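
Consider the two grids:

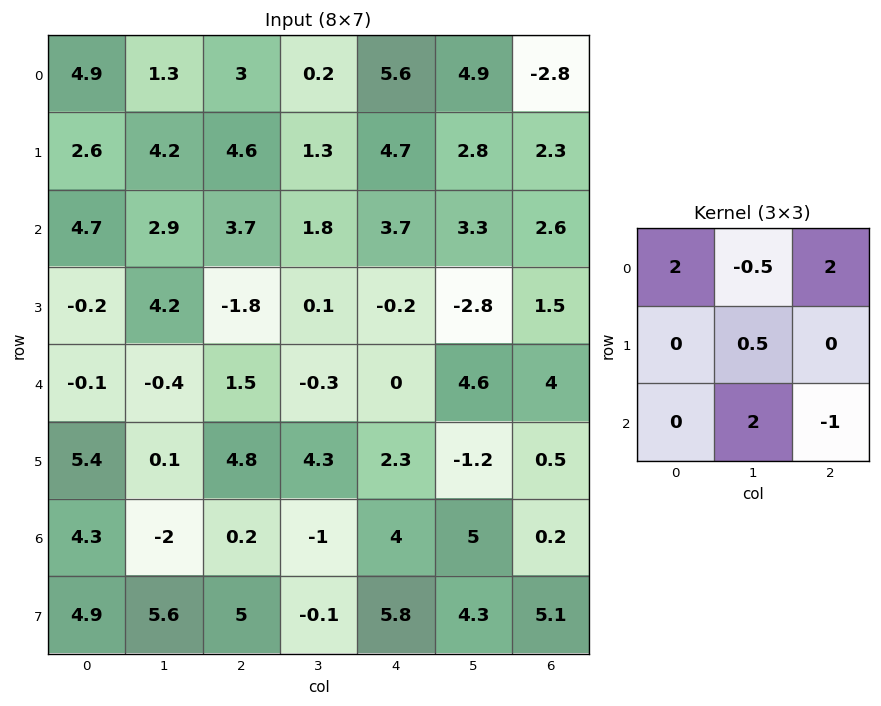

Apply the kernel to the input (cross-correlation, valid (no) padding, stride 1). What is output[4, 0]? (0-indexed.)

The receptive field on the input at this output position is [-0.1 -0.4 1.5 / 5.4 0.1 4.8 / 4.3 -2 0.2]. Elementwise product with the kernel and sum: -0.1·2 + -0.4·-0.5 + 1.5·2 + 0.1·0.5 + -2·2 + 0.2·-1.

-1.15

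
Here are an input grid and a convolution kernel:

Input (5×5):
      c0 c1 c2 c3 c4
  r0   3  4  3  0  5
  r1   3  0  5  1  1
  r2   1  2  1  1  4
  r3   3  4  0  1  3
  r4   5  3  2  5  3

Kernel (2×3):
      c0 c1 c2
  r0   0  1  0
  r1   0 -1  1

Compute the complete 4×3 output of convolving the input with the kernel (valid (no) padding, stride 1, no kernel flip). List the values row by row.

9 -1 0
-1 5 4
-2 2 3
3 3 -1

Output[0,0]: The receptive field on the input at this output position is [3 4 3 / 3 0 5]. Elementwise product with the kernel and sum: 4·1 + 0·-1 + 5·1.
Output[0,1]: The receptive field on the input at this output position is [4 3 0 / 0 5 1]. Elementwise product with the kernel and sum: 3·1 + 5·-1 + 1·1.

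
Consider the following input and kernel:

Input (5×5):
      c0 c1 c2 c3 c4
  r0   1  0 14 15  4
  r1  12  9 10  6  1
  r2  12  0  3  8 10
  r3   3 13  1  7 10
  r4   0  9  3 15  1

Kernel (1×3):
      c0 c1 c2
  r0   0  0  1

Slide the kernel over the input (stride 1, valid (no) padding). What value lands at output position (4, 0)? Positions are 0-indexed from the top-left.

The receptive field on the input at this output position is [0 9 3]. Elementwise product with the kernel and sum: 3·1.

3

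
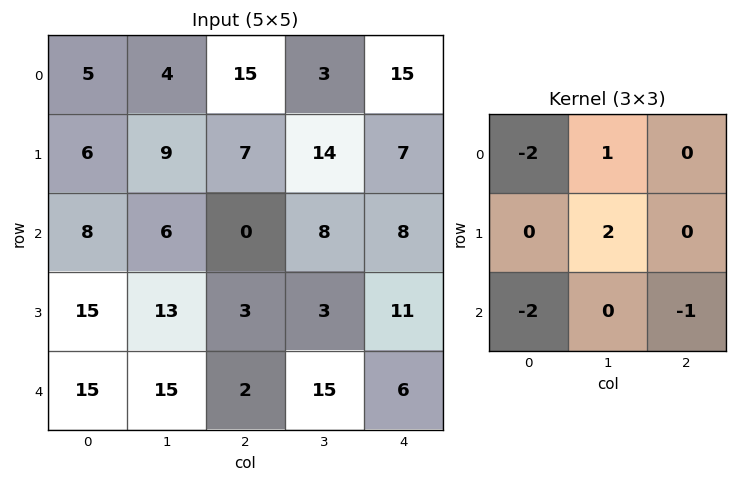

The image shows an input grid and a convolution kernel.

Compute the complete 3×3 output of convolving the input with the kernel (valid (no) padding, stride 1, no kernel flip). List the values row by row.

-4 1 -7
-24 -40 -1
-16 -51 4

Output[0,0]: The receptive field on the input at this output position is [5 4 15 / 6 9 7 / 8 6 0]. Elementwise product with the kernel and sum: 5·-2 + 4·1 + 9·2 + 8·-2 + 0·-1.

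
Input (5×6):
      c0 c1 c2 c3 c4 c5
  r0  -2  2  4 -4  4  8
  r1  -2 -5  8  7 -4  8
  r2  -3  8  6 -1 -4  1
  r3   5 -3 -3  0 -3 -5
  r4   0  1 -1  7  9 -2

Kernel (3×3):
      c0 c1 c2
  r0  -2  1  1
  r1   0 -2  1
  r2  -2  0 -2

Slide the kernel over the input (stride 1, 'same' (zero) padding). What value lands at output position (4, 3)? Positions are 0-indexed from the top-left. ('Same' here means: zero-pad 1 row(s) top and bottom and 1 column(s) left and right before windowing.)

-2

The receptive field on the zero-padded input at this output position is [-3 0 -3 / -1 7 9 / 0 0 0]. Elementwise product with the kernel and sum: -3·-2 + 0·1 + -3·1 + 7·-2 + 9·1 + 0·-2 + 0·-2.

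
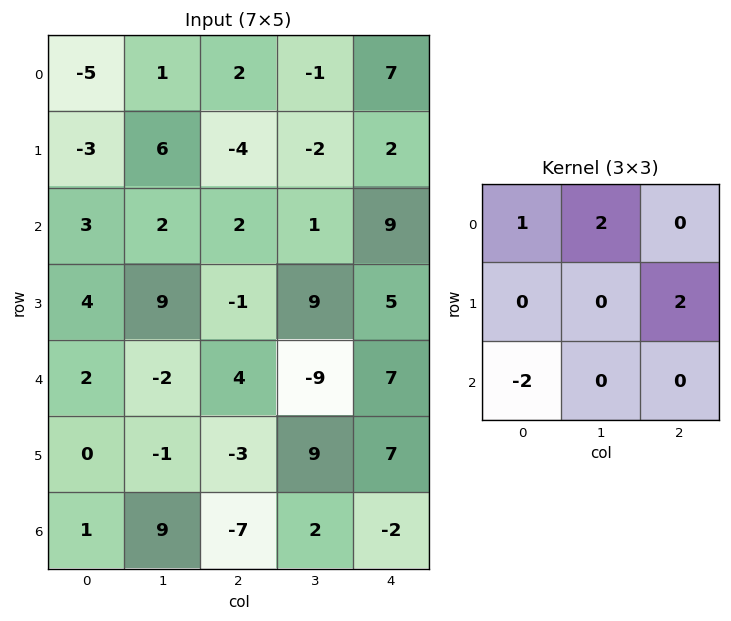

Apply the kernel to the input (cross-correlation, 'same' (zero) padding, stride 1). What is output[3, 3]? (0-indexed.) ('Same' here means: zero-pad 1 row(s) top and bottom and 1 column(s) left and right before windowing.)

6

The receptive field on the zero-padded input at this output position is [2 1 9 / -1 9 5 / 4 -9 7]. Elementwise product with the kernel and sum: 2·1 + 1·2 + 5·2 + 4·-2.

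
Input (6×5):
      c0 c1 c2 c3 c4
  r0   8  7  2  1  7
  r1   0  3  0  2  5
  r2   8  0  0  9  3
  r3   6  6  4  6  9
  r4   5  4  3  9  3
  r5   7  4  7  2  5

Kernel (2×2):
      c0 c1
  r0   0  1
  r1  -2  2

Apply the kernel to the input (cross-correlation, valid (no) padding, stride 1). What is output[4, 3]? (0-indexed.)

The receptive field on the input at this output position is [9 3 / 2 5]. Elementwise product with the kernel and sum: 3·1 + 2·-2 + 5·2.

9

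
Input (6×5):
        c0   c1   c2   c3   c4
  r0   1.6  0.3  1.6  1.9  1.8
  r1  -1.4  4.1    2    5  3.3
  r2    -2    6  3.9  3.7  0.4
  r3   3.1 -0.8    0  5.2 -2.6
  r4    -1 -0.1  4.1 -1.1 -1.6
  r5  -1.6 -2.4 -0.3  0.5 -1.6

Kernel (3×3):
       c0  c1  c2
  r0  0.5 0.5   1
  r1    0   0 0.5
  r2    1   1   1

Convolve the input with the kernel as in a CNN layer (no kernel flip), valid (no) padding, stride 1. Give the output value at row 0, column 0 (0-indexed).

The receptive field on the input at this output position is [1.6 0.3 1.6 / -1.4 4.1 2 / -2 6 3.9]. Elementwise product with the kernel and sum: 1.6·0.5 + 0.3·0.5 + 1.6·1 + 2·0.5 + -2·1 + 6·1 + 3.9·1.

11.45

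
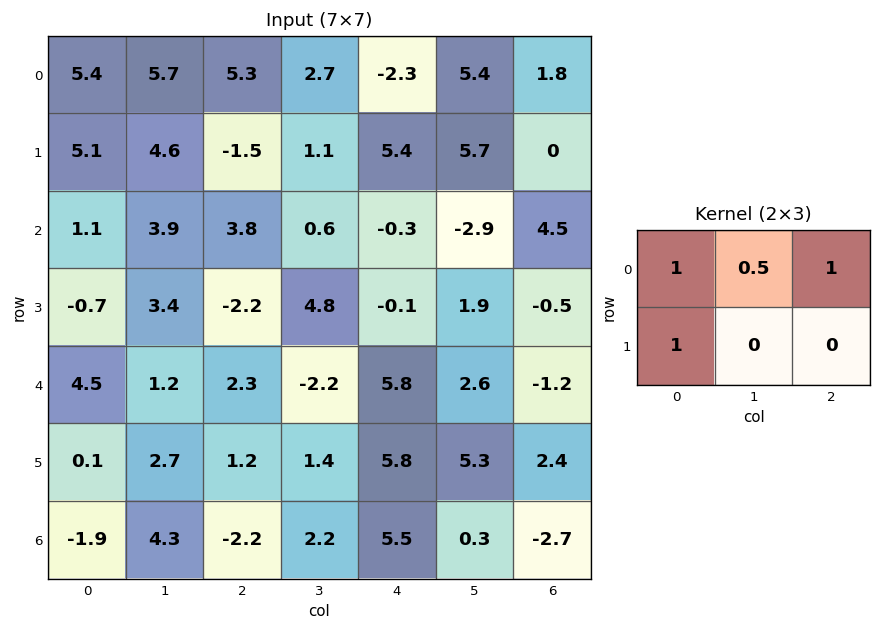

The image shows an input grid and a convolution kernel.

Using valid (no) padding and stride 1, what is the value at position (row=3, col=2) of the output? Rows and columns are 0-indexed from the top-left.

2.4

The receptive field on the input at this output position is [-2.2 4.8 -0.1 / 2.3 -2.2 5.8]. Elementwise product with the kernel and sum: -2.2·1 + 4.8·0.5 + -0.1·1 + 2.3·1.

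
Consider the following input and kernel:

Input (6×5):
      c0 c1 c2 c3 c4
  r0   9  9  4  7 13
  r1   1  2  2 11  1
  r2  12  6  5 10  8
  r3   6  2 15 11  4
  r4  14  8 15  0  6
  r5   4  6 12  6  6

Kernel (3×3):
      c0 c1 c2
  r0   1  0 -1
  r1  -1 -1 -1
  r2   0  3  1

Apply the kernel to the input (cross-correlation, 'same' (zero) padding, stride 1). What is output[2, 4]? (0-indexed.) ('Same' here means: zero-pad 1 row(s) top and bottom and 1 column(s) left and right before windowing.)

The receptive field on the zero-padded input at this output position is [11 1 0 / 10 8 0 / 11 4 0]. Elementwise product with the kernel and sum: 11·1 + 0·-1 + 10·-1 + 8·-1 + 0·-1 + 4·3 + 0·1.

5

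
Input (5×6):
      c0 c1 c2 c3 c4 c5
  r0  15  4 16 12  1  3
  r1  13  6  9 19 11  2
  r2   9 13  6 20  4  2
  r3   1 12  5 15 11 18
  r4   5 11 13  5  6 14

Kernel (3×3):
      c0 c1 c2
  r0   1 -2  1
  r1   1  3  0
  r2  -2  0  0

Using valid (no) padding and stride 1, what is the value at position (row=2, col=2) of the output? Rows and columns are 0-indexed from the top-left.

-6

The receptive field on the input at this output position is [6 20 4 / 5 15 11 / 13 5 6]. Elementwise product with the kernel and sum: 6·1 + 20·-2 + 4·1 + 5·1 + 15·3 + 13·-2.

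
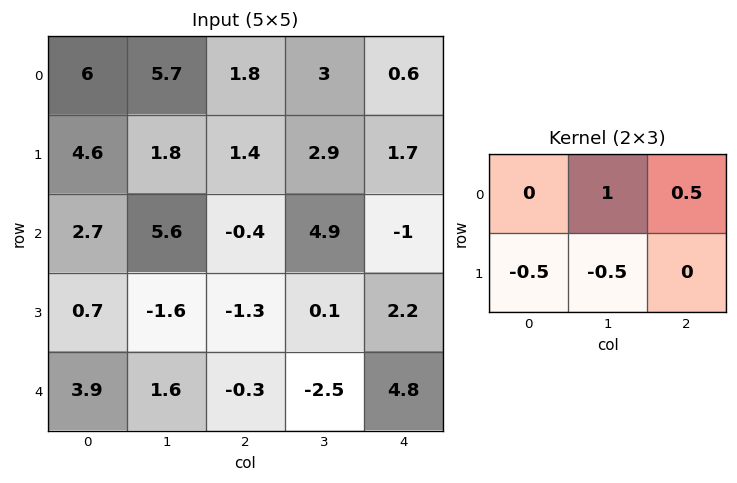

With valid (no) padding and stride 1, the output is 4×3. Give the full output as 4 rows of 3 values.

3.4 1.7 1.15
-1.65 0.25 1.5
5.85 3.5 5
-5 -1.9 2.6

Output[0,0]: The receptive field on the input at this output position is [6 5.7 1.8 / 4.6 1.8 1.4]. Elementwise product with the kernel and sum: 5.7·1 + 1.8·0.5 + 4.6·-0.5 + 1.8·-0.5.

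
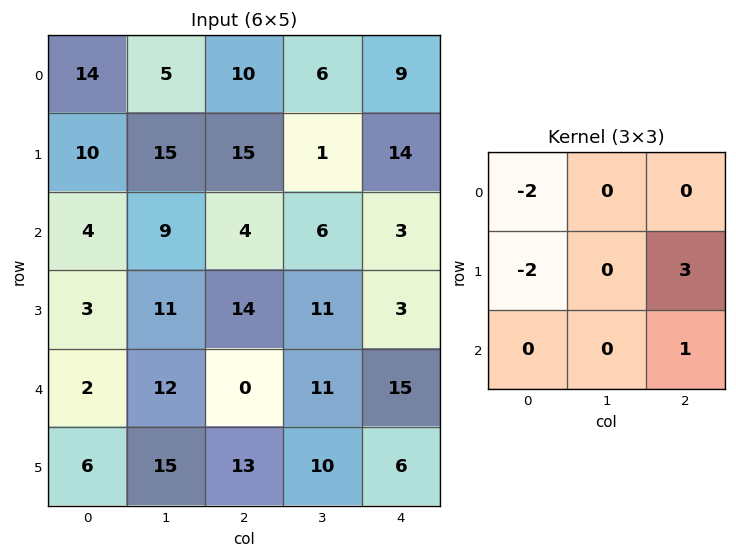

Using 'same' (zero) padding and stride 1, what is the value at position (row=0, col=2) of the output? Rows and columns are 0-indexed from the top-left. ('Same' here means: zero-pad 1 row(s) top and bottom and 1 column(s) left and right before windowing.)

9

The receptive field on the zero-padded input at this output position is [0 0 0 / 5 10 6 / 15 15 1]. Elementwise product with the kernel and sum: 0·-2 + 5·-2 + 6·3 + 1·1.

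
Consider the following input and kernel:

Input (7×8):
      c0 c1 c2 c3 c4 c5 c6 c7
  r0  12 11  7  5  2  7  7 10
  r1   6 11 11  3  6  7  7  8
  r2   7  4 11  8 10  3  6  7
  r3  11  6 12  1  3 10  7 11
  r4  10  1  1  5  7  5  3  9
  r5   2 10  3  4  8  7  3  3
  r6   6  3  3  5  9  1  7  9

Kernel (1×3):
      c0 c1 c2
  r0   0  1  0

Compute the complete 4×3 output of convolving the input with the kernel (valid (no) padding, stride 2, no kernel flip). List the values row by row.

Output[0,0]: The receptive field on the input at this output position is [12 11 7]. Elementwise product with the kernel and sum: 11·1.
Output[0,1]: The receptive field on the input at this output position is [7 5 2]. Elementwise product with the kernel and sum: 5·1.

11 5 7
4 8 3
1 5 5
3 5 1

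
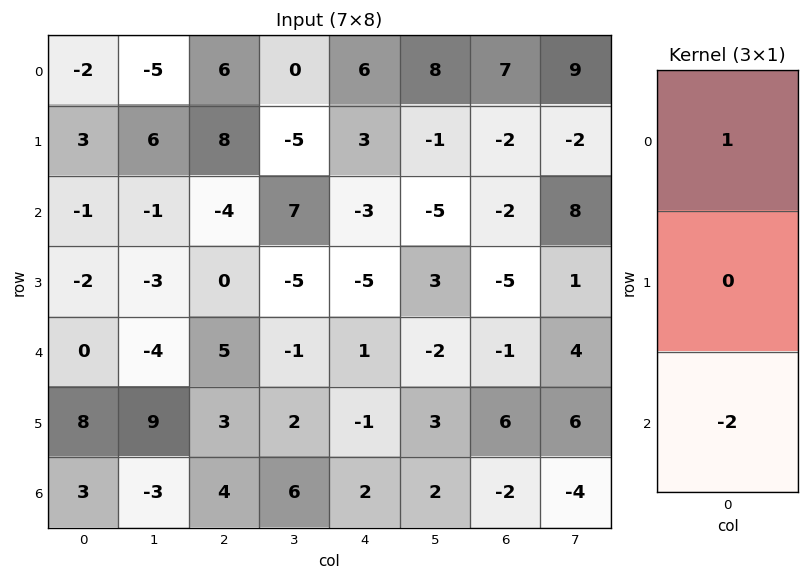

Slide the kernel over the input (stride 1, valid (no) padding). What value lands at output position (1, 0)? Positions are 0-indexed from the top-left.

The receptive field on the input at this output position is [3 / -1 / -2]. Elementwise product with the kernel and sum: 3·1 + -2·-2.

7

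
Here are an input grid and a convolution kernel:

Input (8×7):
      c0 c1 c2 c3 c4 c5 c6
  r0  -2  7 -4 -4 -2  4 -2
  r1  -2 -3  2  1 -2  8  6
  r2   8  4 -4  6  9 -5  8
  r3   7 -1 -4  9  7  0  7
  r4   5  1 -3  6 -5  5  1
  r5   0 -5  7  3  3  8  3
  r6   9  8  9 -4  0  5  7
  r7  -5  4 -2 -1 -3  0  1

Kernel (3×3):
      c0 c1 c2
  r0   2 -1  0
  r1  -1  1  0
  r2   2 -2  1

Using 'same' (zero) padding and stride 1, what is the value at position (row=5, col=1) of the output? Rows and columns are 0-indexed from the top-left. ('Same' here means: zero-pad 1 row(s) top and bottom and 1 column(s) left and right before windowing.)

The receptive field on the zero-padded input at this output position is [5 1 -3 / 0 -5 7 / 9 8 9]. Elementwise product with the kernel and sum: 5·2 + 1·-1 + 0·-1 + -5·1 + 9·2 + 8·-2 + 9·1.

15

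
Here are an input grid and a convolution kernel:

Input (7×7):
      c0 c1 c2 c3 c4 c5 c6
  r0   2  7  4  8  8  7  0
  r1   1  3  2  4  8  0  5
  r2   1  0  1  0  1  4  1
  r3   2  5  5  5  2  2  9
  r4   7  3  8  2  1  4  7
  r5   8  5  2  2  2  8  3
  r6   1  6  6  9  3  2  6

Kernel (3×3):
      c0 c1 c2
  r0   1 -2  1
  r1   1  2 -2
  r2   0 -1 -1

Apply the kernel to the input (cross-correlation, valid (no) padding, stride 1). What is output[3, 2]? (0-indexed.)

The receptive field on the input at this output position is [5 5 2 / 8 2 1 / 2 2 2]. Elementwise product with the kernel and sum: 5·1 + 5·-2 + 2·1 + 8·1 + 2·2 + 1·-2 + 2·-1 + 2·-1.

3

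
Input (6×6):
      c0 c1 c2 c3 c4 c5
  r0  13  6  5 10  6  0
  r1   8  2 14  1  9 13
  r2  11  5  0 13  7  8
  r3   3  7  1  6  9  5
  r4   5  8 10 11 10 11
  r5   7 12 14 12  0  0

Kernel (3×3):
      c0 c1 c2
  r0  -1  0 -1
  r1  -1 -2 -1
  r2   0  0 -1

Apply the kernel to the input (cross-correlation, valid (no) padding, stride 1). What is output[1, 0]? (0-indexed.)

-44

The receptive field on the input at this output position is [8 2 14 / 11 5 0 / 3 7 1]. Elementwise product with the kernel and sum: 8·-1 + 14·-1 + 11·-1 + 5·-2 + 0·-1 + 1·-1.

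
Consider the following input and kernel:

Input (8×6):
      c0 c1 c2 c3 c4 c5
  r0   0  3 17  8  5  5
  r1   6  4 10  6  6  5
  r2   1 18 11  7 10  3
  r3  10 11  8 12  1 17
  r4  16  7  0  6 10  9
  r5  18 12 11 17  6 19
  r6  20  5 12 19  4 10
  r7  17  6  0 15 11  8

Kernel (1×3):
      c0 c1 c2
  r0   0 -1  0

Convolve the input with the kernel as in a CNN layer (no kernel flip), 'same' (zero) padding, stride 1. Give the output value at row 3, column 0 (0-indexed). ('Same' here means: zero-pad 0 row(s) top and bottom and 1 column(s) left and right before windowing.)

The receptive field on the zero-padded input at this output position is [0 10 11]. Elementwise product with the kernel and sum: 10·-1.

-10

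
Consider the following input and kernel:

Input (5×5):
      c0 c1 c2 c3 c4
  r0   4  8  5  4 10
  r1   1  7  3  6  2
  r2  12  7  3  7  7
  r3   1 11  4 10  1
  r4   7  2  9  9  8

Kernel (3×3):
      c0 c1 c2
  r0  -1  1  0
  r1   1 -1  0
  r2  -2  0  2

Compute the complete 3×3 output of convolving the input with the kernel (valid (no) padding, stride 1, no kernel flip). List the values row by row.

-20 1 4
17 -2 -7
-11 17 -4

Output[0,0]: The receptive field on the input at this output position is [4 8 5 / 1 7 3 / 12 7 3]. Elementwise product with the kernel and sum: 4·-1 + 8·1 + 1·1 + 7·-1 + 12·-2 + 3·2.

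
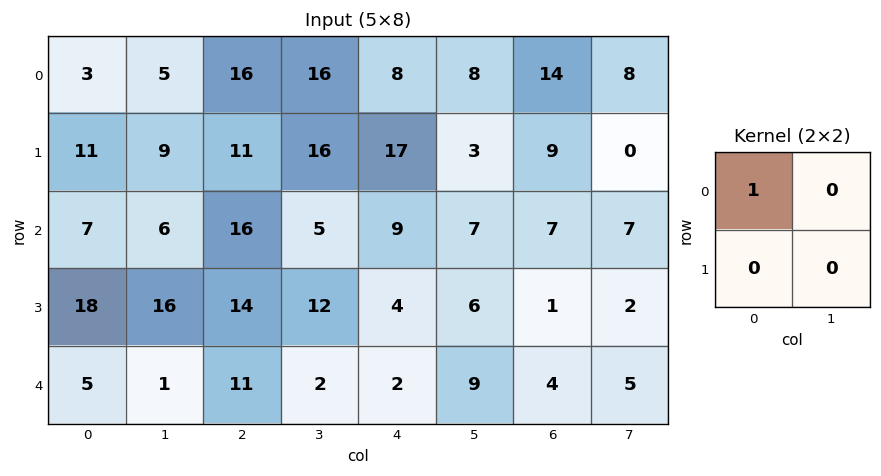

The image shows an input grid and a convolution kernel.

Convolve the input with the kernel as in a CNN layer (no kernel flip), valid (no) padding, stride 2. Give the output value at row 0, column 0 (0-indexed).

The receptive field on the input at this output position is [3 5 / 11 9]. Elementwise product with the kernel and sum: 3·1.

3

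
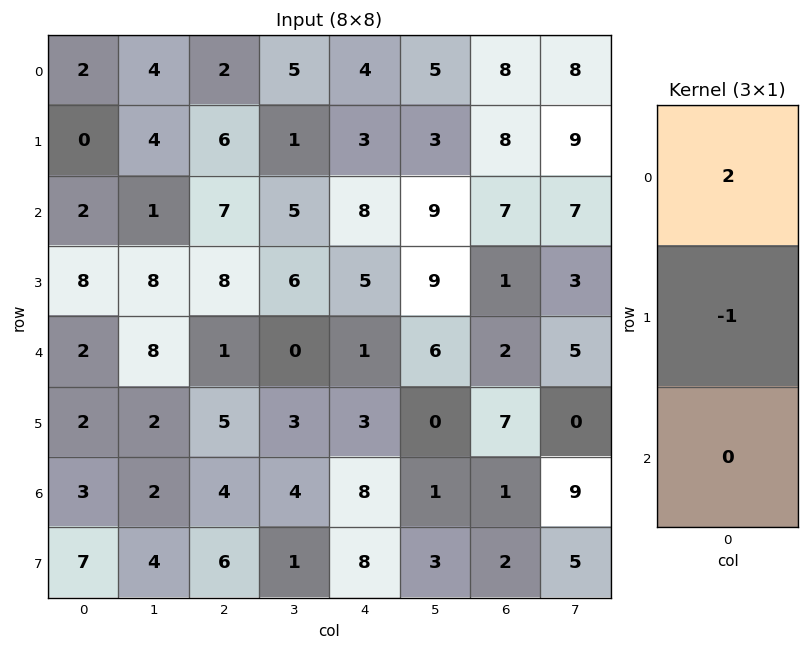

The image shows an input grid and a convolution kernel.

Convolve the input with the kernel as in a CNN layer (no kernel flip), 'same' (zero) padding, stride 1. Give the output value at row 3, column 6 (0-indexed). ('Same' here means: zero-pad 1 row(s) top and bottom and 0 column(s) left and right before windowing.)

The receptive field on the zero-padded input at this output position is [7 / 1 / 2]. Elementwise product with the kernel and sum: 7·2 + 1·-1.

13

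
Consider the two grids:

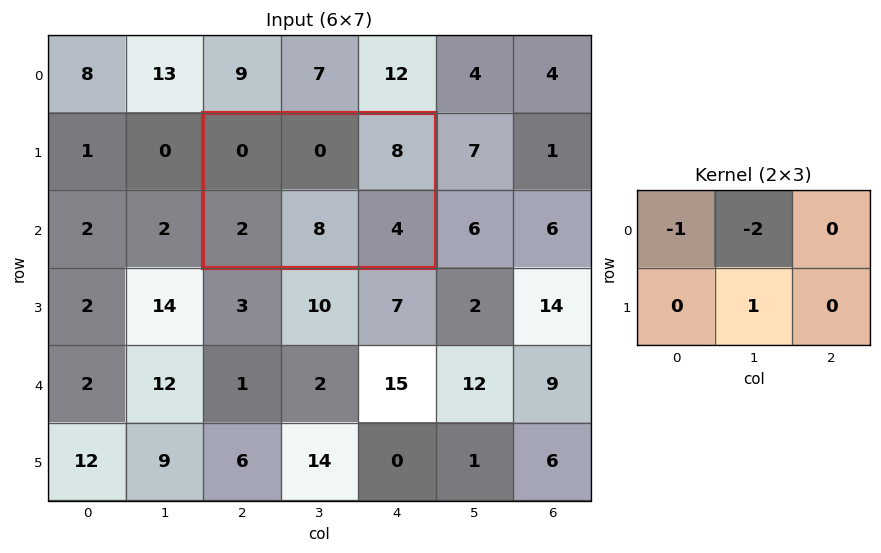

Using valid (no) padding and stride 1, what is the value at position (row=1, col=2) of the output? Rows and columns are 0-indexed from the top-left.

The receptive field on the input at this output position is [0 0 8 / 2 8 4]. Elementwise product with the kernel and sum: 0·-1 + 0·-2 + 8·1.

8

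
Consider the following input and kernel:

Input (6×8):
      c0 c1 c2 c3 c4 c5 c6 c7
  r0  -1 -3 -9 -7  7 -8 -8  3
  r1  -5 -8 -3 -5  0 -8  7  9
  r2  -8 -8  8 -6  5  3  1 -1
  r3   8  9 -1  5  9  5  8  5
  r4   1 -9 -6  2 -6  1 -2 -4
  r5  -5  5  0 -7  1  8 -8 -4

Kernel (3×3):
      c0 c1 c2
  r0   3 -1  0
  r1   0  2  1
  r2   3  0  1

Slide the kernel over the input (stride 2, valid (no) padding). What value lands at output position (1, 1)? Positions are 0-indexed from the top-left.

The receptive field on the input at this output position is [8 -6 5 / -1 5 9 / -6 2 -6]. Elementwise product with the kernel and sum: 8·3 + -6·-1 + 5·2 + 9·1 + -6·3 + -6·1.

25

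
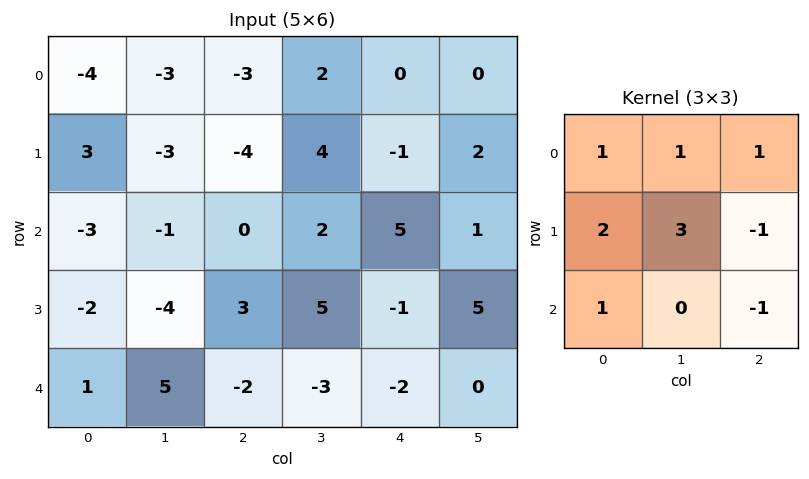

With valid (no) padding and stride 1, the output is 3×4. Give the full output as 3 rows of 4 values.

-12 -29 -1 6
-18 -16 4 23
-20 5 29 7

Output[0,0]: The receptive field on the input at this output position is [-4 -3 -3 / 3 -3 -4 / -3 -1 0]. Elementwise product with the kernel and sum: -4·1 + -3·1 + -3·1 + 3·2 + -3·3 + -4·-1 + -3·1 + 0·-1.
Output[0,1]: The receptive field on the input at this output position is [-3 -3 2 / -3 -4 4 / -1 0 2]. Elementwise product with the kernel and sum: -3·1 + -3·1 + 2·1 + -3·2 + -4·3 + 4·-1 + -1·1 + 2·-1.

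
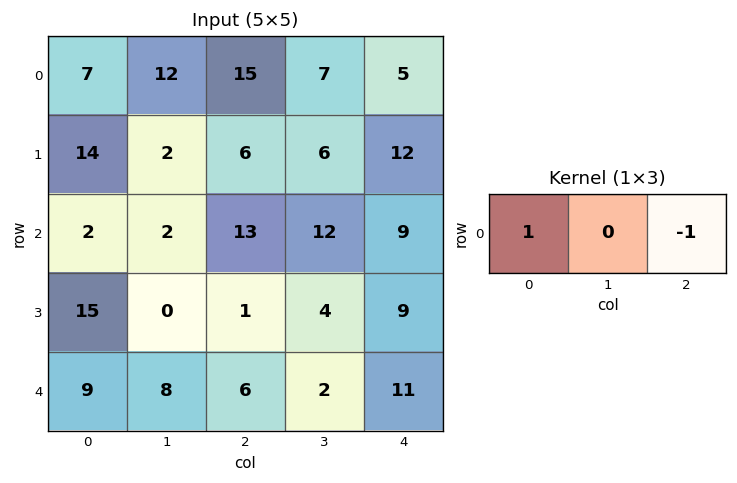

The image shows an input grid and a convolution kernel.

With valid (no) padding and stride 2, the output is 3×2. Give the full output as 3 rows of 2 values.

Output[0,0]: The receptive field on the input at this output position is [7 12 15]. Elementwise product with the kernel and sum: 7·1 + 15·-1.

-8 10
-11 4
3 -5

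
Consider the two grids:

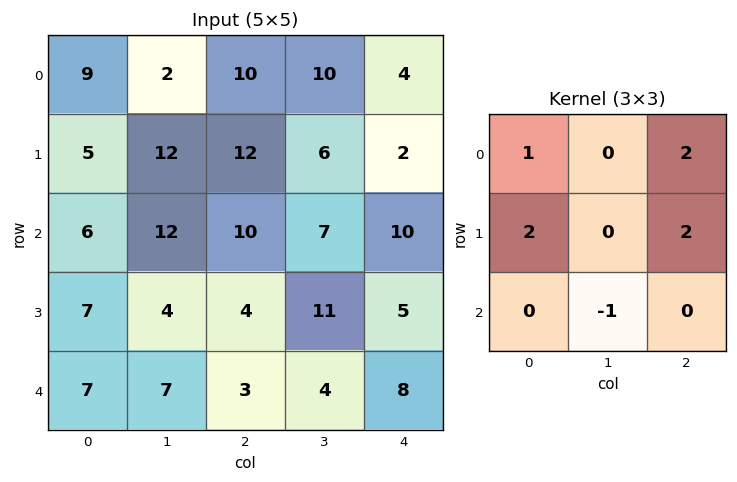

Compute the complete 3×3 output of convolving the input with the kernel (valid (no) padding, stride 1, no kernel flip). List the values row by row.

51 48 39
57 58 45
41 53 44

Output[0,0]: The receptive field on the input at this output position is [9 2 10 / 5 12 12 / 6 12 10]. Elementwise product with the kernel and sum: 9·1 + 10·2 + 5·2 + 12·2 + 12·-1.
Output[0,1]: The receptive field on the input at this output position is [2 10 10 / 12 12 6 / 12 10 7]. Elementwise product with the kernel and sum: 2·1 + 10·2 + 12·2 + 6·2 + 10·-1.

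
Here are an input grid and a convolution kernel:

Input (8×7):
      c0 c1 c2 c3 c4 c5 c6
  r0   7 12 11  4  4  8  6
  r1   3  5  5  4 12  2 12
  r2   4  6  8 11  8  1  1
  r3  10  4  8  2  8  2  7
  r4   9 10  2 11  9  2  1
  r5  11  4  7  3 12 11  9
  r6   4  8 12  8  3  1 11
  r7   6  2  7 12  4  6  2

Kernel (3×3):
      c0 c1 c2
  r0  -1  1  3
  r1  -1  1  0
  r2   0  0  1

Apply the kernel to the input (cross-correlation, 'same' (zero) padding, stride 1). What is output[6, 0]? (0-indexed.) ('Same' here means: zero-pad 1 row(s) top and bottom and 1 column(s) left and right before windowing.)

29

The receptive field on the zero-padded input at this output position is [0 11 4 / 0 4 8 / 0 6 2]. Elementwise product with the kernel and sum: 0·-1 + 11·1 + 4·3 + 0·-1 + 4·1 + 2·1.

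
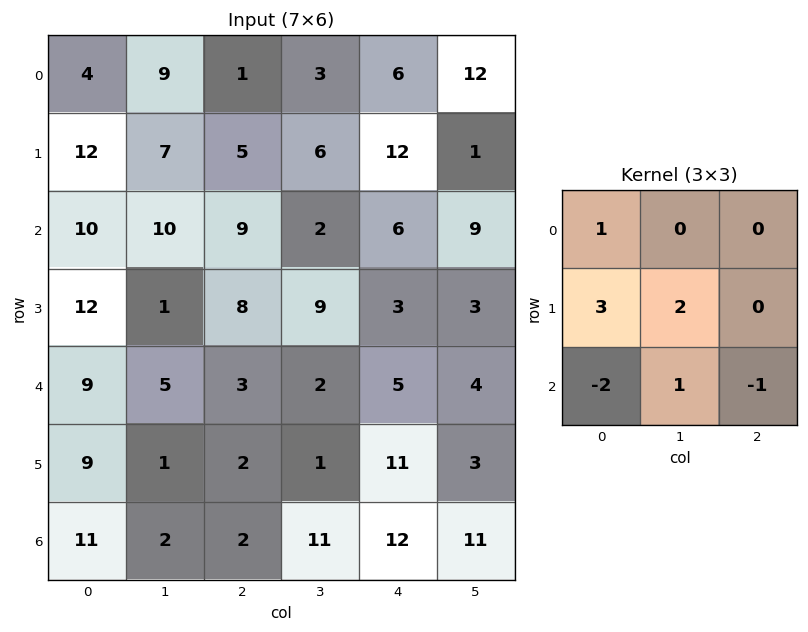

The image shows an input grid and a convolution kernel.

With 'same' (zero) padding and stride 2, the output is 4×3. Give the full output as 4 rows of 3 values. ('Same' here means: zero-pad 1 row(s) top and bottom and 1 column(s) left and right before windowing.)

13 14 20
31 52 6
26 21 31
22 11 58

Output[0,0]: The receptive field on the zero-padded input at this output position is [0 0 0 / 0 4 9 / 0 12 7]. Elementwise product with the kernel and sum: 0·1 + 0·3 + 4·2 + 0·-2 + 12·1 + 7·-1.
Output[0,1]: The receptive field on the zero-padded input at this output position is [0 0 0 / 9 1 3 / 7 5 6]. Elementwise product with the kernel and sum: 0·1 + 9·3 + 1·2 + 7·-2 + 5·1 + 6·-1.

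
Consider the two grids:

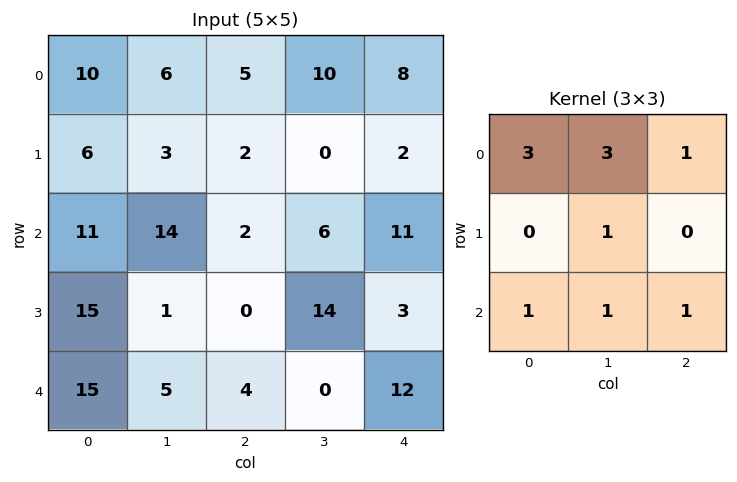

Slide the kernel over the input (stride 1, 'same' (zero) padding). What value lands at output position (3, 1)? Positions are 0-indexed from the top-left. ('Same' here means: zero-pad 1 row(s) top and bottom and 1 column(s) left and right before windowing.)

The receptive field on the zero-padded input at this output position is [11 14 2 / 15 1 0 / 15 5 4]. Elementwise product with the kernel and sum: 11·3 + 14·3 + 2·1 + 1·1 + 15·1 + 5·1 + 4·1.

102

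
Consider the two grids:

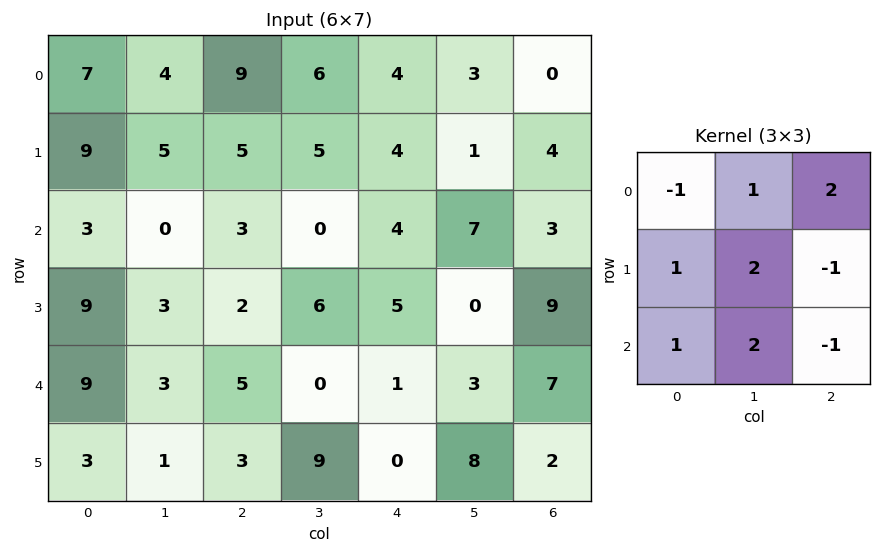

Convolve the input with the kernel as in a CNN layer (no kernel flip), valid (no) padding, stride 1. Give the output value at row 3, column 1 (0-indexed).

The receptive field on the input at this output position is [3 2 6 / 3 5 0 / 1 3 9]. Elementwise product with the kernel and sum: 3·-1 + 2·1 + 6·2 + 3·1 + 5·2 + 0·-1 + 1·1 + 3·2 + 9·-1.

22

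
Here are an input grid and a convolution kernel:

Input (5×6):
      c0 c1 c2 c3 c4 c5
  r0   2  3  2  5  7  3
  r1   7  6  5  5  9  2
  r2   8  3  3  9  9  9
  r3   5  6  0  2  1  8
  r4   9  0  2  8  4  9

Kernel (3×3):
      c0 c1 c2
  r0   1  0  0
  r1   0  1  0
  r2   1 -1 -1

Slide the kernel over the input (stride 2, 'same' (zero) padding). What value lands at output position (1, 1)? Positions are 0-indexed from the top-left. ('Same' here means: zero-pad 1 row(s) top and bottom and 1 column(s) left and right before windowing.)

13

The receptive field on the zero-padded input at this output position is [6 5 5 / 3 3 9 / 6 0 2]. Elementwise product with the kernel and sum: 6·1 + 3·1 + 6·1 + 0·-1 + 2·-1.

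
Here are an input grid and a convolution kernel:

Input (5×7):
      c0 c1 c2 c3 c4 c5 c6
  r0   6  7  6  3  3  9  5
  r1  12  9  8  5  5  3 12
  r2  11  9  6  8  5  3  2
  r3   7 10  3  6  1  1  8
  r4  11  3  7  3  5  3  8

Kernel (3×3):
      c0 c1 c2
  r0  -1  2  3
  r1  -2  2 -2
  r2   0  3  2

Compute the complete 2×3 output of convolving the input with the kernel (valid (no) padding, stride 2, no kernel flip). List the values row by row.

Output[0,0]: The receptive field on the input at this output position is [6 7 6 / 12 9 8 / 11 9 6]. Elementwise product with the kernel and sum: 6·-1 + 7·2 + 6·3 + 12·-2 + 9·2 + 8·-2 + 9·3 + 6·2.

43 27 15
48 48 16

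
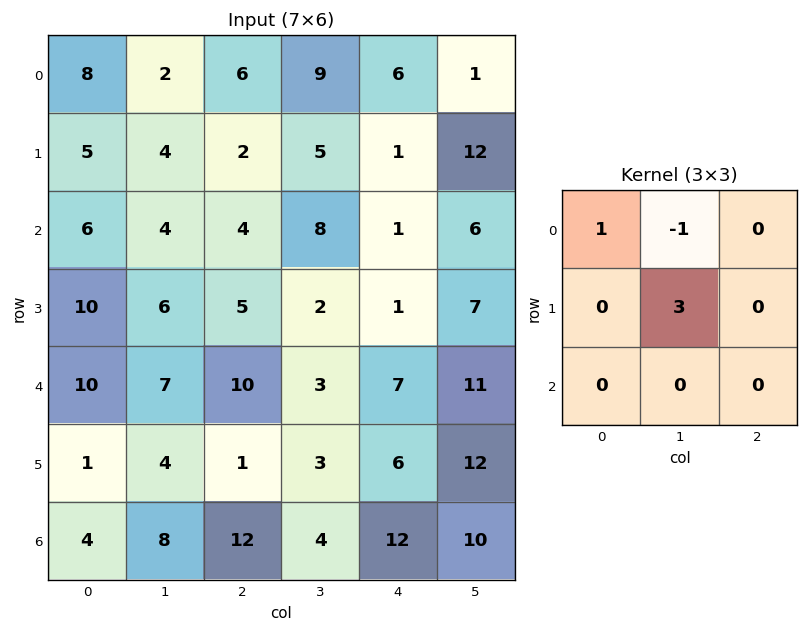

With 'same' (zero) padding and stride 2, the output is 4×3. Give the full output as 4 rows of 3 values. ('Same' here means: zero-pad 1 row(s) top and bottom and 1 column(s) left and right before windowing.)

Output[0,0]: The receptive field on the zero-padded input at this output position is [0 0 0 / 0 8 2 / 0 5 4]. Elementwise product with the kernel and sum: 0·1 + 0·-1 + 8·3.

24 18 18
13 14 7
20 31 22
11 39 33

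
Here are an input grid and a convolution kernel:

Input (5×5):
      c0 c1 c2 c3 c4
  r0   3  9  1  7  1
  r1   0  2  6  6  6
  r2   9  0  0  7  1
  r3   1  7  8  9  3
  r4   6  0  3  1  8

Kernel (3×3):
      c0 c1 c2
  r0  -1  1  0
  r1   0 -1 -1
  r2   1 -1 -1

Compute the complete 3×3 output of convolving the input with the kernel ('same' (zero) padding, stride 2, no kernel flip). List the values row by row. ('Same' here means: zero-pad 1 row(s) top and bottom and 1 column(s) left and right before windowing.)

-14 -18 -1
-17 -13 5
-5 -3 -14

Output[0,0]: The receptive field on the zero-padded input at this output position is [0 0 0 / 0 3 9 / 0 0 2]. Elementwise product with the kernel and sum: 0·-1 + 0·1 + 3·-1 + 9·-1 + 0·1 + 0·-1 + 2·-1.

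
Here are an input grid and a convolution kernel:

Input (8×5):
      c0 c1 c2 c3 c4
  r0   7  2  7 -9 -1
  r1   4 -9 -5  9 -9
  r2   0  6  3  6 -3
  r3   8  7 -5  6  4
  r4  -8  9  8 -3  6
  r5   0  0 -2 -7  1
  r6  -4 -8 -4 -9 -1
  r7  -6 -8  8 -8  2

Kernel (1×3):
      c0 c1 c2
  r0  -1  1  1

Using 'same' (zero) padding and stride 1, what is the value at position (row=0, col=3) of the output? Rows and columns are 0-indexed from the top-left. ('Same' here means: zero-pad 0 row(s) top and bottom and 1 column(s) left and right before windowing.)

-17

The receptive field on the zero-padded input at this output position is [7 -9 -1]. Elementwise product with the kernel and sum: 7·-1 + -9·1 + -1·1.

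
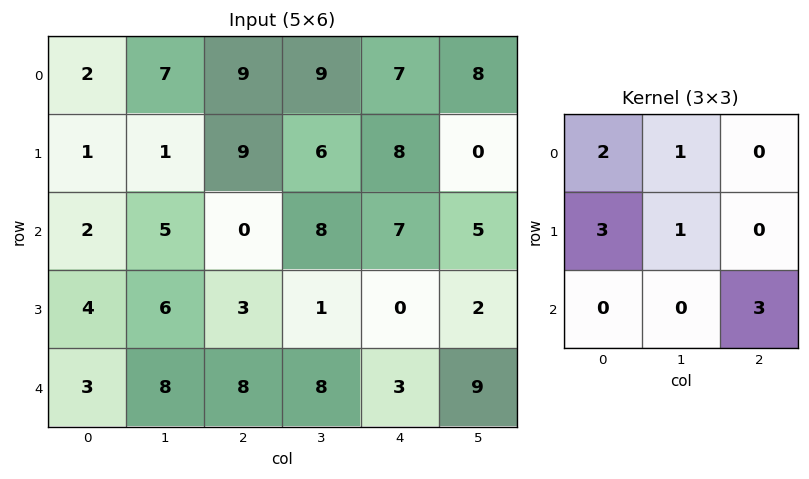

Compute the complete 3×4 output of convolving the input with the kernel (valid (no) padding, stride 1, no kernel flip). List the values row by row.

15 59 81 66
23 29 32 57
51 55 27 53

Output[0,0]: The receptive field on the input at this output position is [2 7 9 / 1 1 9 / 2 5 0]. Elementwise product with the kernel and sum: 2·2 + 7·1 + 1·3 + 1·1 + 0·3.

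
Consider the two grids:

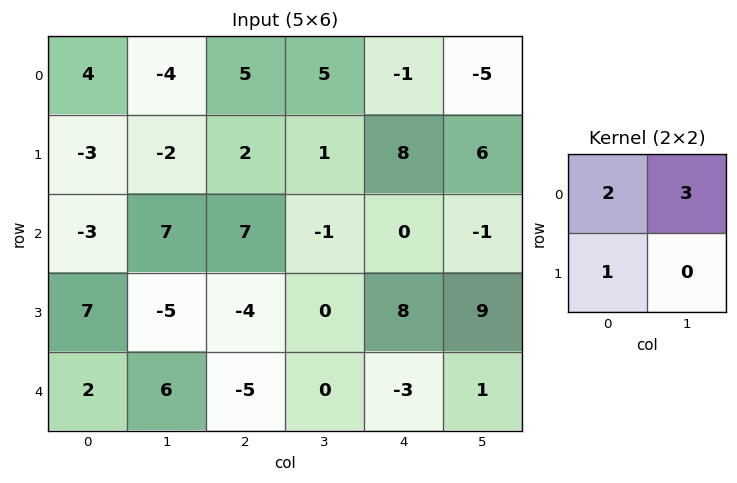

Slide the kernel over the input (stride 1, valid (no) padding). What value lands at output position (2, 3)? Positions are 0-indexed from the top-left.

-2

The receptive field on the input at this output position is [-1 0 / 0 8]. Elementwise product with the kernel and sum: -1·2 + 0·3 + 0·1.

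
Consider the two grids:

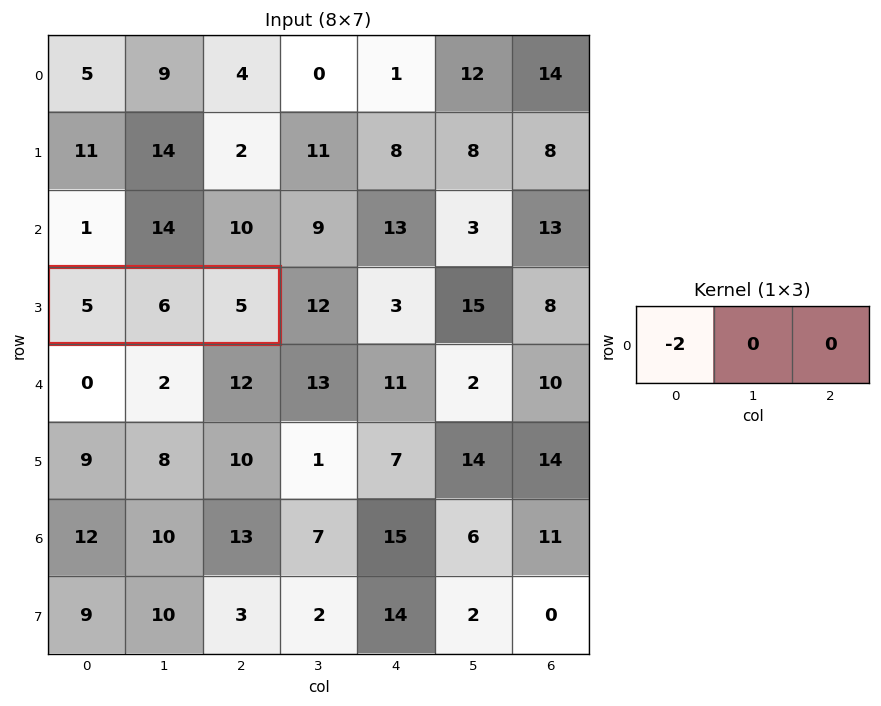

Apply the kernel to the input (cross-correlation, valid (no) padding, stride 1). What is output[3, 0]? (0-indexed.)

The receptive field on the input at this output position is [5 6 5]. Elementwise product with the kernel and sum: 5·-2.

-10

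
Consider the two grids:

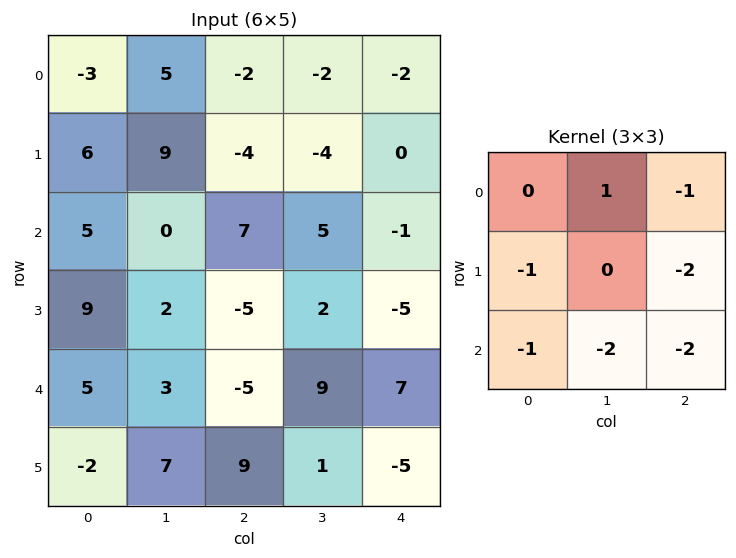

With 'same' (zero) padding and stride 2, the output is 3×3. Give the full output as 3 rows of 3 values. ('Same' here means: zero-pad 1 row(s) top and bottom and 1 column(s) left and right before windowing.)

-40 6 6
-25 -6 3
-9 -55 -5

Output[0,0]: The receptive field on the zero-padded input at this output position is [0 0 0 / 0 -3 5 / 0 6 9]. Elementwise product with the kernel and sum: 0·1 + 0·-1 + 0·-1 + 5·-2 + 0·-1 + 6·-2 + 9·-2.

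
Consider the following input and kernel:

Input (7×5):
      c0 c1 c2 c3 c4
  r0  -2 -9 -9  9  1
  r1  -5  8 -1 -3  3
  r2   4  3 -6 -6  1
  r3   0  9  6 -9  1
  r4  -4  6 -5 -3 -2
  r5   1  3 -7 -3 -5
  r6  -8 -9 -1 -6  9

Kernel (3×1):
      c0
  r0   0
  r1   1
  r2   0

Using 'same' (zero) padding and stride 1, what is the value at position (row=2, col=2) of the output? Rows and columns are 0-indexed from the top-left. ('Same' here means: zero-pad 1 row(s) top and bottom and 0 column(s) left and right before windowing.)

-6

The receptive field on the zero-padded input at this output position is [-1 / -6 / 6]. Elementwise product with the kernel and sum: -6·1.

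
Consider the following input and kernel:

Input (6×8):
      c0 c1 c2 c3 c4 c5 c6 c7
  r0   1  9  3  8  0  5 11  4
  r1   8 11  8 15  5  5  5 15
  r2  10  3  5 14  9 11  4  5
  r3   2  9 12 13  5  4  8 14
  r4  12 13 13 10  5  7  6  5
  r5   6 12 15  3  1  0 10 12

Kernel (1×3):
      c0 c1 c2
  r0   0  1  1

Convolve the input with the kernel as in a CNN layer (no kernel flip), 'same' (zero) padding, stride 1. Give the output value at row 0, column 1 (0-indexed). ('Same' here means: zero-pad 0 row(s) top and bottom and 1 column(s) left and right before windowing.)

12

The receptive field on the zero-padded input at this output position is [1 9 3]. Elementwise product with the kernel and sum: 9·1 + 3·1.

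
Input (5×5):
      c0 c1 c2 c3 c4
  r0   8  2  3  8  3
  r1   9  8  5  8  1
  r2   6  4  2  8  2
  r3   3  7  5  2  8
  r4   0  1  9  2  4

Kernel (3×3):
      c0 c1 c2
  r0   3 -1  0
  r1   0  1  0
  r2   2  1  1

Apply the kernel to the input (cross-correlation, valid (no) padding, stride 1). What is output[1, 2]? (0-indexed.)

35

The receptive field on the input at this output position is [5 8 1 / 2 8 2 / 5 2 8]. Elementwise product with the kernel and sum: 5·3 + 8·-1 + 8·1 + 5·2 + 2·1 + 8·1.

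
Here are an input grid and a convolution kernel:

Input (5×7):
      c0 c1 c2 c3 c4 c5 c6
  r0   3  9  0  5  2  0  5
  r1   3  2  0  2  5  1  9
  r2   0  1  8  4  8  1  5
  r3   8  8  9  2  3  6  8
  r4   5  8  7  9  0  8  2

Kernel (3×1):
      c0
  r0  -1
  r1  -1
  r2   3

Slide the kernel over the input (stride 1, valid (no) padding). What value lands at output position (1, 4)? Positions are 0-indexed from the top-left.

The receptive field on the input at this output position is [5 / 8 / 3]. Elementwise product with the kernel and sum: 5·-1 + 8·-1 + 3·3.

-4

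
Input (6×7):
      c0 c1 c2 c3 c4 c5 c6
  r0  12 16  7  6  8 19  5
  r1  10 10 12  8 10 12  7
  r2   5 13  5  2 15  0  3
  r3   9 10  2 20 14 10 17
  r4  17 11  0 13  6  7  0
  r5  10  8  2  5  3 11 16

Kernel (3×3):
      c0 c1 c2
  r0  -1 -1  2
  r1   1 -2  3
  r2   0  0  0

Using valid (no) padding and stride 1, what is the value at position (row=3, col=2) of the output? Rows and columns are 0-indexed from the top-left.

-2

The receptive field on the input at this output position is [2 20 14 / 0 13 6 / 2 5 3]. Elementwise product with the kernel and sum: 2·-1 + 20·-1 + 14·2 + 0·1 + 13·-2 + 6·3.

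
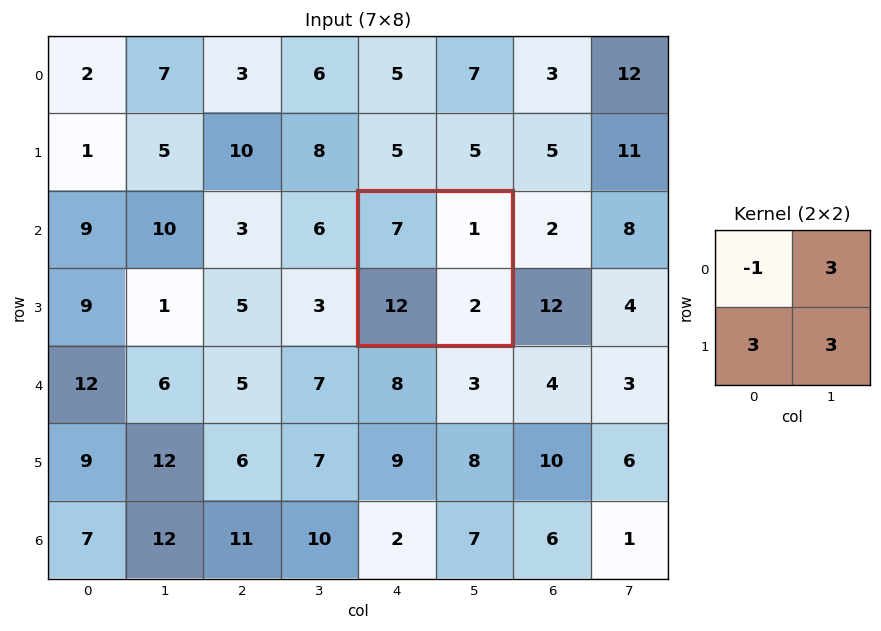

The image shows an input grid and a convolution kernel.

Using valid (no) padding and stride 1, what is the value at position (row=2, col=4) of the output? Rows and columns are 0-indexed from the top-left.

The receptive field on the input at this output position is [7 1 / 12 2]. Elementwise product with the kernel and sum: 7·-1 + 1·3 + 12·3 + 2·3.

38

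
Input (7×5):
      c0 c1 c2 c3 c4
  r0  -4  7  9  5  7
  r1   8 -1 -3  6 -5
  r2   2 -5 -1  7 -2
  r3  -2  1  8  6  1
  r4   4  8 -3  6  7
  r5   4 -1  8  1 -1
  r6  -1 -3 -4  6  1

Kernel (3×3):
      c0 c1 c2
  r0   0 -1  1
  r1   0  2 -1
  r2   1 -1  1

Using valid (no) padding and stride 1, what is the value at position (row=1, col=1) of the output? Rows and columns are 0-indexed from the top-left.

-1

The receptive field on the input at this output position is [-1 -3 6 / -5 -1 7 / 1 8 6]. Elementwise product with the kernel and sum: -3·-1 + 6·1 + -1·2 + 7·-1 + 1·1 + 8·-1 + 6·1.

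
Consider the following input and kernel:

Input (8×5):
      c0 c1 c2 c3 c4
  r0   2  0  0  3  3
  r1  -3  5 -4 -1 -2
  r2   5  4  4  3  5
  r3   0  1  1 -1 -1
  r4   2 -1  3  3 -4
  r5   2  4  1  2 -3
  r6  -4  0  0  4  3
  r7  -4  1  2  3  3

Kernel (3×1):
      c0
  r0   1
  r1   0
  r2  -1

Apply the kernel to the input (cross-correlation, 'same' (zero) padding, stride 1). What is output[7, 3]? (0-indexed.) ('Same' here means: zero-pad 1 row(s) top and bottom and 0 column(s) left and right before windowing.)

The receptive field on the zero-padded input at this output position is [4 / 3 / 0]. Elementwise product with the kernel and sum: 4·1 + 0·-1.

4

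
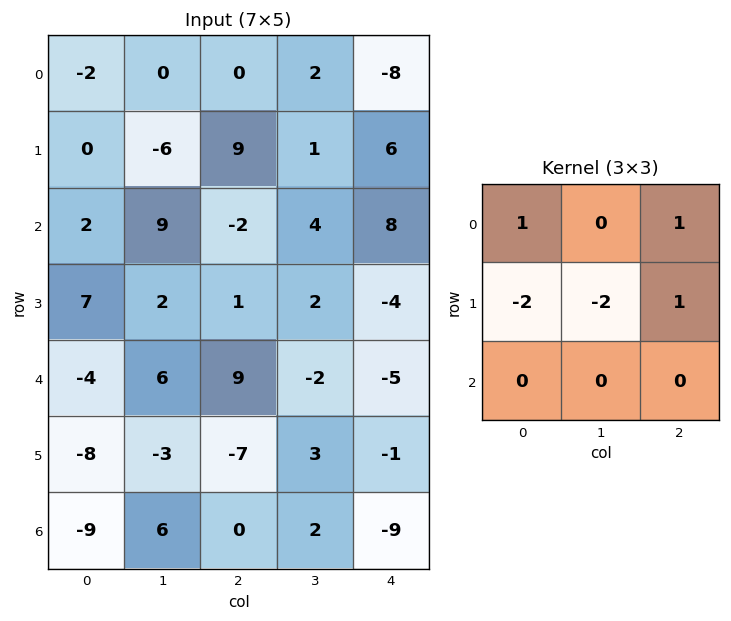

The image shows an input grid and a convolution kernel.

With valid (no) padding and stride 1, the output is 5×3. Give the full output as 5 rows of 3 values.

Output[0,0]: The receptive field on the input at this output position is [-2 0 0 / 0 -6 9 / 2 9 -2]. Elementwise product with the kernel and sum: -2·1 + 0·1 + 0·-2 + -6·-2 + 9·1.

19 -3 -22
-15 -15 19
-17 9 -4
13 -28 -22
20 27 11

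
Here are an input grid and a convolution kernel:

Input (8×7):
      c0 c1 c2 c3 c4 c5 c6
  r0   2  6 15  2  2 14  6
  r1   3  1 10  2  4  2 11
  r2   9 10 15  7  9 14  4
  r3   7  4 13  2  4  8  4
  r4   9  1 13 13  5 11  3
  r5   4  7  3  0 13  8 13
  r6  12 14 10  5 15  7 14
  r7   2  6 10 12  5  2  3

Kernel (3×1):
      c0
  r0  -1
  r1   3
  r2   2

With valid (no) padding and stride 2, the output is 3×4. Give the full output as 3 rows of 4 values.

25 45 28 35
30 50 13 14
27 16 64 64

Output[0,0]: The receptive field on the input at this output position is [2 / 3 / 9]. Elementwise product with the kernel and sum: 2·-1 + 3·3 + 9·2.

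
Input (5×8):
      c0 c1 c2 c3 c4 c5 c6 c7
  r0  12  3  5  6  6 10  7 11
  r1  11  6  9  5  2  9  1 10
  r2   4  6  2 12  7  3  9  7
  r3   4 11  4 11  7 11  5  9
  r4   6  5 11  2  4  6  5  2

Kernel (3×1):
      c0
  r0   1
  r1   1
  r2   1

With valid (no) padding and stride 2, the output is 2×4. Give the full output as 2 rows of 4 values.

Output[0,0]: The receptive field on the input at this output position is [12 / 11 / 4]. Elementwise product with the kernel and sum: 12·1 + 11·1 + 4·1.

27 16 15 17
14 17 18 19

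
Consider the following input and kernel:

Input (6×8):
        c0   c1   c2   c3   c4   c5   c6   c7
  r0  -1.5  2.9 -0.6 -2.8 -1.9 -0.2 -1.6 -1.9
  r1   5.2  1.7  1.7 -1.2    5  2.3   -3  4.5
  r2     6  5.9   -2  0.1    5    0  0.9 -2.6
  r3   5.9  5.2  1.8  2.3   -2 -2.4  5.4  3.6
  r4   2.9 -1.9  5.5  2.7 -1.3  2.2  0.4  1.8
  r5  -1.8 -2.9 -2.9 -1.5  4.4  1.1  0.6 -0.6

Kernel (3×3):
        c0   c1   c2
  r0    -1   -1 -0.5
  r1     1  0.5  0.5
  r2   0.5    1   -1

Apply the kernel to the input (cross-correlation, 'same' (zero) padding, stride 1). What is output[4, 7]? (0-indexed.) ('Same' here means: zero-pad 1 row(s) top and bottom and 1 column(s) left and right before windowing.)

The receptive field on the zero-padded input at this output position is [5.4 3.6 0 / 0.4 1.8 0 / 0.6 -0.6 0]. Elementwise product with the kernel and sum: 5.4·-1 + 3.6·-1 + 0·-0.5 + 0.4·1 + 1.8·0.5 + 0·0.5 + 0.6·0.5 + -0.6·1 + 0·-1.

-8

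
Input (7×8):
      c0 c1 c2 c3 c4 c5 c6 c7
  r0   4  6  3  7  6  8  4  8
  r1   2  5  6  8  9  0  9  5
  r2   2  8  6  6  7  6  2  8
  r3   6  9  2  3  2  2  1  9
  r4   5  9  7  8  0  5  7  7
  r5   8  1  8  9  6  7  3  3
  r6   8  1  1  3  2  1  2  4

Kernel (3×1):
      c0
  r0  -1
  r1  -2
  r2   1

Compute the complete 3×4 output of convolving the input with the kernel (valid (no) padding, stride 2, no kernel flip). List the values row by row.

-6 -9 -17 -20
-9 -3 -11 3
-13 -22 -10 -11

Output[0,0]: The receptive field on the input at this output position is [4 / 2 / 2]. Elementwise product with the kernel and sum: 4·-1 + 2·-2 + 2·1.
Output[0,1]: The receptive field on the input at this output position is [3 / 6 / 6]. Elementwise product with the kernel and sum: 3·-1 + 6·-2 + 6·1.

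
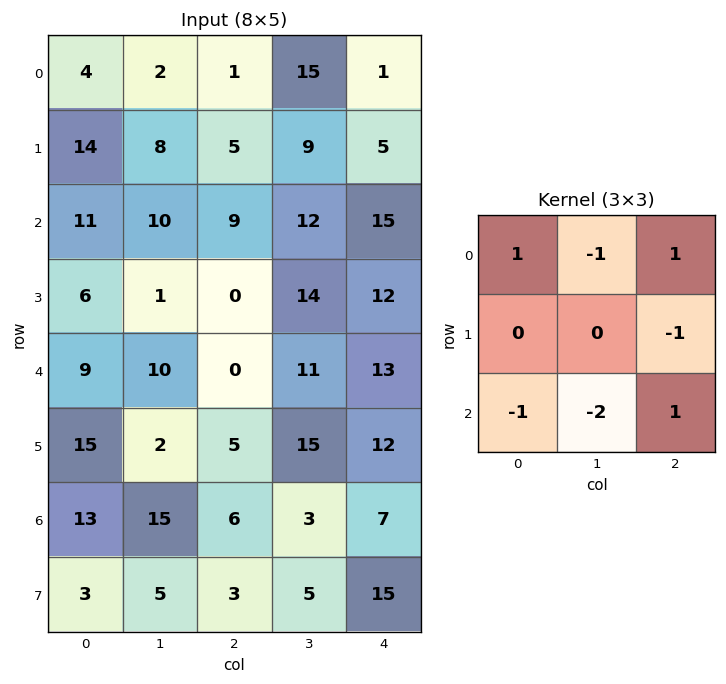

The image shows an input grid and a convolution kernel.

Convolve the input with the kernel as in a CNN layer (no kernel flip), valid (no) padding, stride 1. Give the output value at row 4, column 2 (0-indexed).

-15

The receptive field on the input at this output position is [0 11 13 / 5 15 12 / 6 3 7]. Elementwise product with the kernel and sum: 0·1 + 11·-1 + 13·1 + 12·-1 + 6·-1 + 3·-2 + 7·1.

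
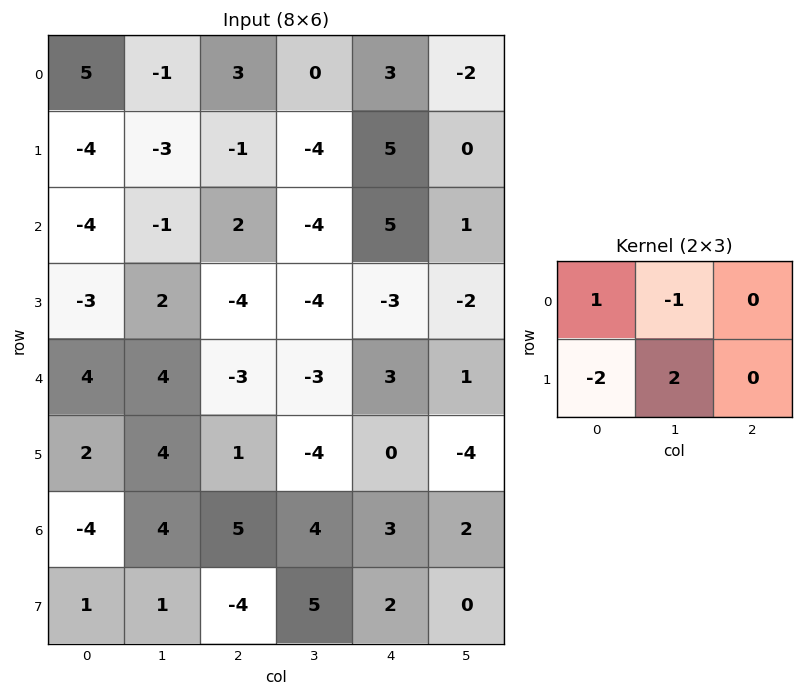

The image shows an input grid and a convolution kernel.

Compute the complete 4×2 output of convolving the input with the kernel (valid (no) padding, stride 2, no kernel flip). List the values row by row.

8 -3
7 6
4 -10
-8 19

Output[0,0]: The receptive field on the input at this output position is [5 -1 3 / -4 -3 -1]. Elementwise product with the kernel and sum: 5·1 + -1·-1 + -4·-2 + -3·2.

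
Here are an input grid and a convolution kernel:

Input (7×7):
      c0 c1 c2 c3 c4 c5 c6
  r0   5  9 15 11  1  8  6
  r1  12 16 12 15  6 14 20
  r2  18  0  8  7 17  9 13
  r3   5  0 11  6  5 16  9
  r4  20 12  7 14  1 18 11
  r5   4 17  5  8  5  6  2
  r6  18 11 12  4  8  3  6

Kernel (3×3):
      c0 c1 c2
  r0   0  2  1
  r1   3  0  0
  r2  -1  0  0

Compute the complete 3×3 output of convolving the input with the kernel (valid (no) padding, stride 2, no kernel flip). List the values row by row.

51 51 23
3 57 45
25 32 54

Output[0,0]: The receptive field on the input at this output position is [5 9 15 / 12 16 12 / 18 0 8]. Elementwise product with the kernel and sum: 9·2 + 15·1 + 12·3 + 18·-1.
Output[0,1]: The receptive field on the input at this output position is [15 11 1 / 12 15 6 / 8 7 17]. Elementwise product with the kernel and sum: 11·2 + 1·1 + 12·3 + 8·-1.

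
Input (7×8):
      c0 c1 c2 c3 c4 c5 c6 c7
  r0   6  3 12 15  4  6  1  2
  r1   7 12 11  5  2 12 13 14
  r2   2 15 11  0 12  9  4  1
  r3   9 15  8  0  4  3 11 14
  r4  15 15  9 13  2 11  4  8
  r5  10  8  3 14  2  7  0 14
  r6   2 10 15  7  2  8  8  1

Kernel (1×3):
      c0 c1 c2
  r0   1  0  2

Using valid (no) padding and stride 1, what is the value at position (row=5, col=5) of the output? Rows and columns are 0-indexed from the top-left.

The receptive field on the input at this output position is [7 0 14]. Elementwise product with the kernel and sum: 7·1 + 14·2.

35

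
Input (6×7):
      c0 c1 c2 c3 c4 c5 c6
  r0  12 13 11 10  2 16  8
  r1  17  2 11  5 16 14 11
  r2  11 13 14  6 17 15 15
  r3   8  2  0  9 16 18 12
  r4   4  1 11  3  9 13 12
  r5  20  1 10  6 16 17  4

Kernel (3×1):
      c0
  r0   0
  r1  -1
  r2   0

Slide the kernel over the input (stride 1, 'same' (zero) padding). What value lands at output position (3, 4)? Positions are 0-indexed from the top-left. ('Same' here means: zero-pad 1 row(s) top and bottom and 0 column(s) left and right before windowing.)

The receptive field on the zero-padded input at this output position is [17 / 16 / 9]. Elementwise product with the kernel and sum: 16·-1.

-16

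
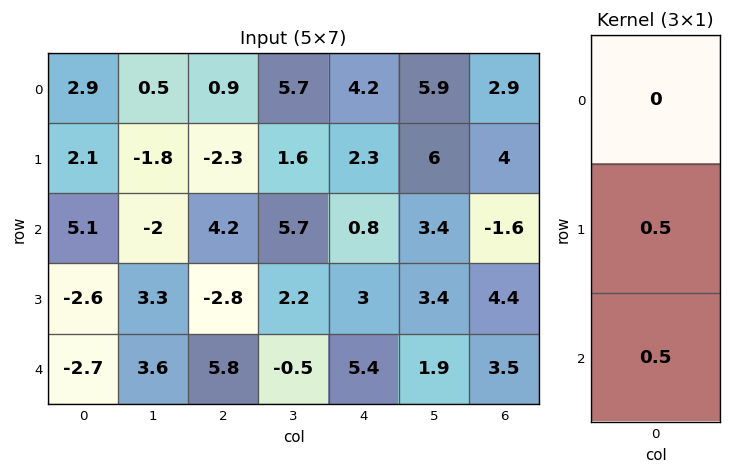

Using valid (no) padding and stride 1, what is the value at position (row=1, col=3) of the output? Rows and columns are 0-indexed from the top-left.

The receptive field on the input at this output position is [1.6 / 5.7 / 2.2]. Elementwise product with the kernel and sum: 5.7·0.5 + 2.2·0.5.

3.95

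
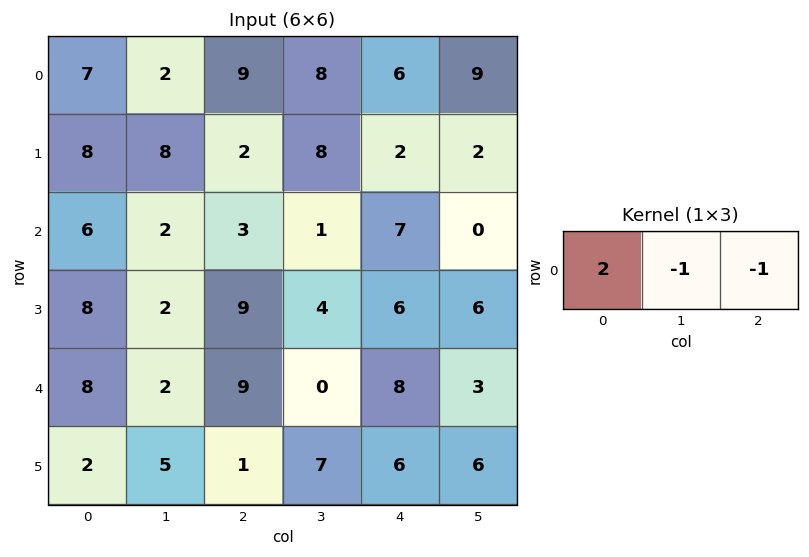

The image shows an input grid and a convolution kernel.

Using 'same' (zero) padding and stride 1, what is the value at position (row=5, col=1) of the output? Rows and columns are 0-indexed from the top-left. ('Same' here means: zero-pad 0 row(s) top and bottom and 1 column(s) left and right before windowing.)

The receptive field on the zero-padded input at this output position is [2 5 1]. Elementwise product with the kernel and sum: 2·2 + 5·-1 + 1·-1.

-2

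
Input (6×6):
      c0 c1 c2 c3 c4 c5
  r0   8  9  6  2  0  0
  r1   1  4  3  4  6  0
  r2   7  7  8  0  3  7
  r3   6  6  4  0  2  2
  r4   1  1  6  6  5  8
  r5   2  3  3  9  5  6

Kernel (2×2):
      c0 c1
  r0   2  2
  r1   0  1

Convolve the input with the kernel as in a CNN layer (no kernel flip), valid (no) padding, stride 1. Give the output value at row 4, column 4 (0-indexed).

The receptive field on the input at this output position is [5 8 / 5 6]. Elementwise product with the kernel and sum: 5·2 + 8·2 + 6·1.

32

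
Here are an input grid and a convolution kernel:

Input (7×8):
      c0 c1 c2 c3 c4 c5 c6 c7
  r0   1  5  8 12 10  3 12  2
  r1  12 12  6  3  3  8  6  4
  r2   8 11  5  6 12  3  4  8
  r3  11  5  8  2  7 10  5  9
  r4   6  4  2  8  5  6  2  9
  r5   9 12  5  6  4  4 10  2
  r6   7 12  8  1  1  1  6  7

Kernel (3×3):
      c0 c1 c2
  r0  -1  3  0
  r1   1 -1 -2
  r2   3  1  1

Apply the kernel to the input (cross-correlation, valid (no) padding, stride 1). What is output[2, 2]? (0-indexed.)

The receptive field on the input at this output position is [5 6 12 / 8 2 7 / 2 8 5]. Elementwise product with the kernel and sum: 5·-1 + 6·3 + 8·1 + 2·-1 + 7·-2 + 2·3 + 8·1 + 5·1.

24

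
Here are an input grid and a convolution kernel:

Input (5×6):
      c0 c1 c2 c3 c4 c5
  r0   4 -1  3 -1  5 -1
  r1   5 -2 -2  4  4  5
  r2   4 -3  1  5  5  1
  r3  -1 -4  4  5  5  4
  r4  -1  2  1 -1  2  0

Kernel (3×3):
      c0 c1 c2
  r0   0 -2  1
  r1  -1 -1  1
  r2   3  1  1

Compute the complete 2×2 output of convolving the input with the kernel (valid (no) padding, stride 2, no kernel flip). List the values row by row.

Output[0,0]: The receptive field on the input at this output position is [4 -1 3 / 5 -2 -2 / 4 -3 1]. Elementwise product with the kernel and sum: -1·-2 + 3·1 + 5·-1 + -2·-1 + -2·1 + 4·3 + -3·1 + 1·1.
Output[0,1]: The receptive field on the input at this output position is [3 -1 5 / -2 4 4 / 1 5 5]. Elementwise product with the kernel and sum: -1·-2 + 5·1 + -2·-1 + 4·-1 + 4·1 + 1·3 + 5·1 + 5·1.

10 22
16 -5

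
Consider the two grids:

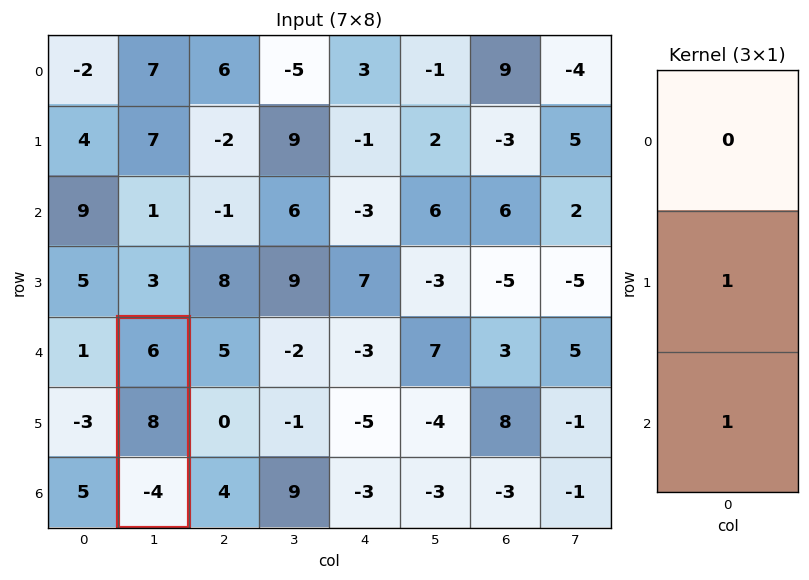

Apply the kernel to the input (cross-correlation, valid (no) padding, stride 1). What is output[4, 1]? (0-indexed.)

The receptive field on the input at this output position is [6 / 8 / -4]. Elementwise product with the kernel and sum: 8·1 + -4·1.

4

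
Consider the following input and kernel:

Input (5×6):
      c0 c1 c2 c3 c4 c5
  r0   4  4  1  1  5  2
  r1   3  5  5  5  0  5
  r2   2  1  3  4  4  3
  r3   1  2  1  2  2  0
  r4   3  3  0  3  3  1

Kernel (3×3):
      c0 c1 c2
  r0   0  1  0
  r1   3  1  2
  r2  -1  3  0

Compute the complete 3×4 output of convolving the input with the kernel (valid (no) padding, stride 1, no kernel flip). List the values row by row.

Output[0,0]: The receptive field on the input at this output position is [4 4 1 / 3 5 5 / 2 1 3]. Elementwise product with the kernel and sum: 4·1 + 3·3 + 5·1 + 5·2 + 2·-1 + 1·3.

29 39 30 38
23 20 31 26
14 11 22 18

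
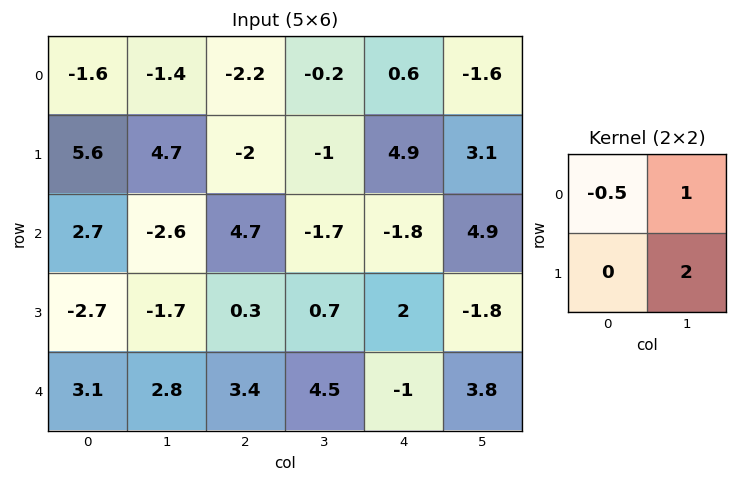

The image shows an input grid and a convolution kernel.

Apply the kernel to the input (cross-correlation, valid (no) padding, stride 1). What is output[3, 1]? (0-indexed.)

7.95

The receptive field on the input at this output position is [-1.7 0.3 / 2.8 3.4]. Elementwise product with the kernel and sum: -1.7·-0.5 + 0.3·1 + 3.4·2.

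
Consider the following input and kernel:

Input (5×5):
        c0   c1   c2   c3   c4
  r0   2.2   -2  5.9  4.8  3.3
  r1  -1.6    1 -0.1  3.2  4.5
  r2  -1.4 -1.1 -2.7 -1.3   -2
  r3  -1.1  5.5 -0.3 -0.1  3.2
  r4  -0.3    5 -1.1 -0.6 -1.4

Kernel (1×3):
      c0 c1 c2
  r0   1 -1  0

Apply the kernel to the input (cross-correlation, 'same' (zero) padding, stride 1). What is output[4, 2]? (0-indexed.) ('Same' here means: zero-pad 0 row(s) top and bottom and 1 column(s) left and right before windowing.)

The receptive field on the zero-padded input at this output position is [5 -1.1 -0.6]. Elementwise product with the kernel and sum: 5·1 + -1.1·-1.

6.1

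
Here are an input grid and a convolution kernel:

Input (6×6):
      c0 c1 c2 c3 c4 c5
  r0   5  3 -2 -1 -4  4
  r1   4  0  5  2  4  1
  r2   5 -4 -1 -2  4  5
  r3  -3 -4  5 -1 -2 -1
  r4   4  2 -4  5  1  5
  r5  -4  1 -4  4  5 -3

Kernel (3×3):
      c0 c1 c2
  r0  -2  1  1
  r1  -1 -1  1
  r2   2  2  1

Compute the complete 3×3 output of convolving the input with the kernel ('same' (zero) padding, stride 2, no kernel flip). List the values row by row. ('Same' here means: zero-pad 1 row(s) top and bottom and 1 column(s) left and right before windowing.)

Output[0,0]: The receptive field on the zero-padded input at this output position is [0 0 0 / 0 5 3 / 0 4 0]. Elementwise product with the kernel and sum: 0·-2 + 0·1 + 0·1 + 0·-1 + 5·-1 + 3·1 + 0·2 + 4·2 + 0·1.
Output[0,1]: The receptive field on the zero-padded input at this output position is [0 0 0 / 3 -2 -1 / 0 5 2]. Elementwise product with the kernel and sum: 0·-2 + 0·1 + 0·1 + 3·-1 + -2·-1 + -1·1 + 0·2 + 5·2 + 2·1.

6 10 22
-15 11 -3
-16 17 13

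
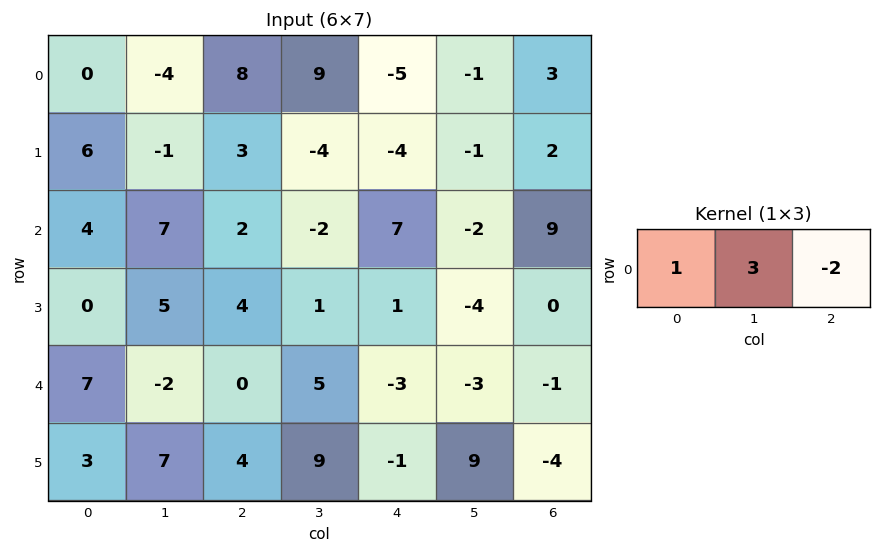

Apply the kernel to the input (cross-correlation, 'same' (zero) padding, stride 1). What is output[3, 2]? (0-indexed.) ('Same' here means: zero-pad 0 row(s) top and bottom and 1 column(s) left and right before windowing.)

15

The receptive field on the zero-padded input at this output position is [5 4 1]. Elementwise product with the kernel and sum: 5·1 + 4·3 + 1·-2.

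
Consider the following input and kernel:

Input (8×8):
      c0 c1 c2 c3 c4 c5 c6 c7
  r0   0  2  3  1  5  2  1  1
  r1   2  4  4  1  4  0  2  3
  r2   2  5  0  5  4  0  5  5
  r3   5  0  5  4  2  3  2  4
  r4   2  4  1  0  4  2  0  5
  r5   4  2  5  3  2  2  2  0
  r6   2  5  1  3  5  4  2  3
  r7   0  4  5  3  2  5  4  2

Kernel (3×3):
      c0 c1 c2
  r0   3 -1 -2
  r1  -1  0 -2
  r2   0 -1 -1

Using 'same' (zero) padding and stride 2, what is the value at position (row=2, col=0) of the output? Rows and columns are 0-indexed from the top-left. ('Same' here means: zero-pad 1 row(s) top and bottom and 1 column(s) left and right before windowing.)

-19

The receptive field on the zero-padded input at this output position is [0 5 0 / 0 2 4 / 0 4 2]. Elementwise product with the kernel and sum: 0·3 + 5·-1 + 0·-2 + 0·-1 + 4·-2 + 4·-1 + 2·-1.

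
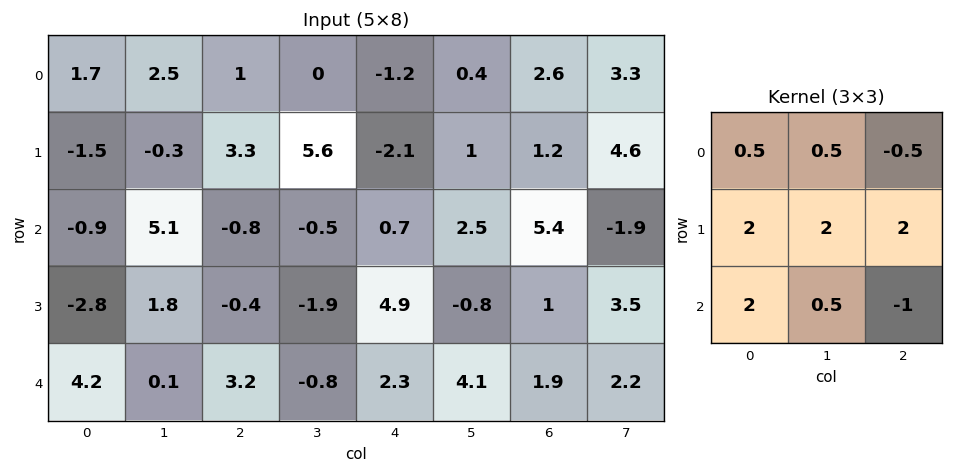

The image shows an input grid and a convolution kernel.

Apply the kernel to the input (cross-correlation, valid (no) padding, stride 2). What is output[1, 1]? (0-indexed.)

The receptive field on the input at this output position is [-0.8 -0.5 0.7 / -0.4 -1.9 4.9 / 3.2 -0.8 2.3]. Elementwise product with the kernel and sum: -0.8·0.5 + -0.5·0.5 + 0.7·-0.5 + -0.4·2 + -1.9·2 + 4.9·2 + 3.2·2 + -0.8·0.5 + 2.3·-1.

7.9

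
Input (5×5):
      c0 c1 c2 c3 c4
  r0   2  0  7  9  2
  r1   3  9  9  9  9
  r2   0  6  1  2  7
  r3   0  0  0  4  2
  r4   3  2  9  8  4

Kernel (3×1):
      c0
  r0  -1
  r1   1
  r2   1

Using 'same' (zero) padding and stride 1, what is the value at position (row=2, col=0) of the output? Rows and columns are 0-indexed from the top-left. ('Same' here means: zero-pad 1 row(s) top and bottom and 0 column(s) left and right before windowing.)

-3

The receptive field on the zero-padded input at this output position is [3 / 0 / 0]. Elementwise product with the kernel and sum: 3·-1 + 0·1 + 0·1.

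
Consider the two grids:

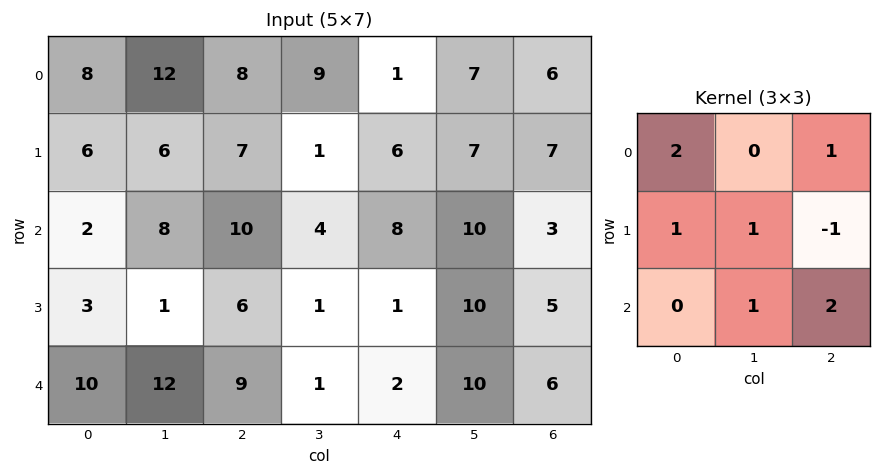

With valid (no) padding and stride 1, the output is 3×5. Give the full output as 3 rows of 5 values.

Output[0,0]: The receptive field on the input at this output position is [8 12 8 / 6 6 7 / 2 8 10]. Elementwise product with the kernel and sum: 8·2 + 8·1 + 6·1 + 6·1 + 7·-1 + 8·1 + 10·2.

57 63 39 53 30
32 35 29 32 54
42 37 39 32 47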